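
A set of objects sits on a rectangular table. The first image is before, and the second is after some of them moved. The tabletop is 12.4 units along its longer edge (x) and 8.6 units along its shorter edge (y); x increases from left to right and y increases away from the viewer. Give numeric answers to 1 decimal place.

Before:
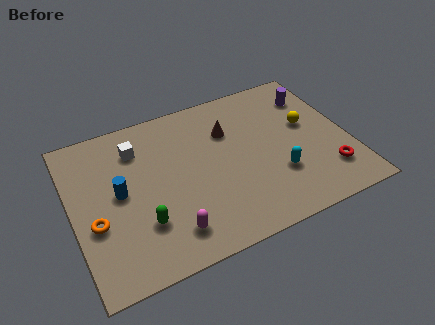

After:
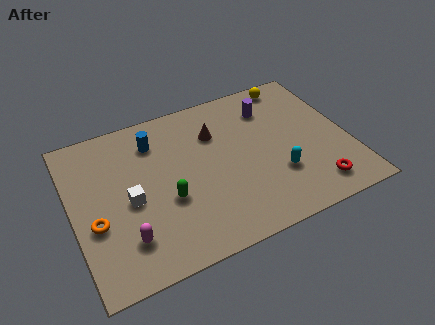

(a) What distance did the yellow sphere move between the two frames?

2.7

The yellow sphere moved from about (10.7, 5.0) to (10.4, 7.7), a distance of √(0.3² + 2.7²) ≈ 2.7.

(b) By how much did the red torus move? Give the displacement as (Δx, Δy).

(-0.7, -0.6)

The red torus started near (11.2, 2.0) and ended near (10.5, 1.4).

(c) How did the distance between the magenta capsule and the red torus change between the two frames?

+1.2

The distance was about 7.2 in the first image and 8.4 in the second, so they moved 1.2 units further apart.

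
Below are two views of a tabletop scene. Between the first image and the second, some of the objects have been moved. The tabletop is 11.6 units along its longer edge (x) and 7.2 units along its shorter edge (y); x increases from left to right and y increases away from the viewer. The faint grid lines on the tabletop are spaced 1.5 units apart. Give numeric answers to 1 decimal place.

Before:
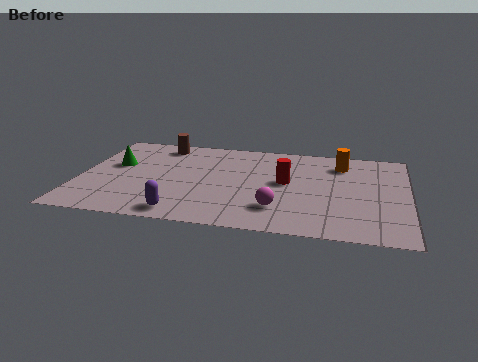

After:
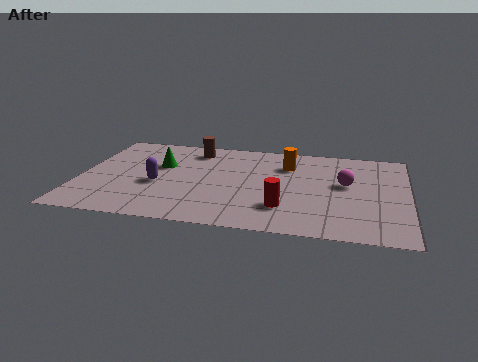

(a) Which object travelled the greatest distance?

the magenta sphere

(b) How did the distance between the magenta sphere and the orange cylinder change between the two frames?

-2.0

They were about 4.4 units apart before and 2.4 after — 2.0 units closer together.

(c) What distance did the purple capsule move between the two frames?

2.3

From (3.8, 0.9) to (2.8, 3.0), the purple capsule covered √(1.0² + 2.1²) ≈ 2.3 units.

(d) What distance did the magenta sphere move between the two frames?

3.3

From (7.1, 1.8) to (9.4, 4.1), the magenta sphere covered √(2.3² + 2.3²) ≈ 3.3 units.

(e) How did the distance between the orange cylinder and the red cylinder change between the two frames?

+0.8

They were about 2.6 units apart before and 3.4 after — 0.8 units further apart.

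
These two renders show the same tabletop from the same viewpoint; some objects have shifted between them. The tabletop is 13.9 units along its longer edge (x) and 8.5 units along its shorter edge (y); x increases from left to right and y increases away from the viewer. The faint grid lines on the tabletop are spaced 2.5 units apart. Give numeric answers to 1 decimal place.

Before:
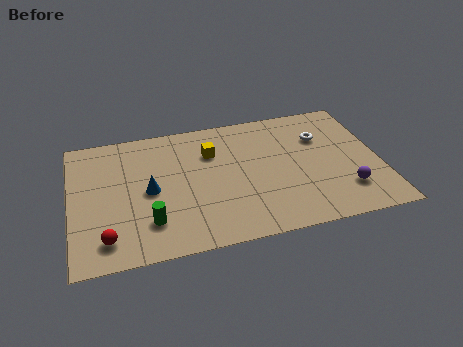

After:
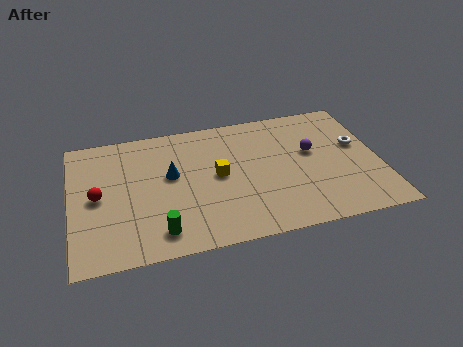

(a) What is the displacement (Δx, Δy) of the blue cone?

(1.0, 0.8)

From the two frames, the blue cone sits at roughly (3.5, 4.1) before and (4.5, 4.9) after.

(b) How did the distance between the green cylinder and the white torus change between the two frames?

+1.0

The distance was about 8.9 in the first image and 9.9 in the second, so they moved 1.0 units further apart.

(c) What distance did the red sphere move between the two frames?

2.7

From (1.5, 1.5) to (1.2, 4.2), the red sphere covered √(0.3² + 2.7²) ≈ 2.7 units.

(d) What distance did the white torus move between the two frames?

1.8

The white torus was near (11.4, 5.9) before and (13.0, 5.0) after, so it travelled √(1.6² + 0.9²) ≈ 1.8 units.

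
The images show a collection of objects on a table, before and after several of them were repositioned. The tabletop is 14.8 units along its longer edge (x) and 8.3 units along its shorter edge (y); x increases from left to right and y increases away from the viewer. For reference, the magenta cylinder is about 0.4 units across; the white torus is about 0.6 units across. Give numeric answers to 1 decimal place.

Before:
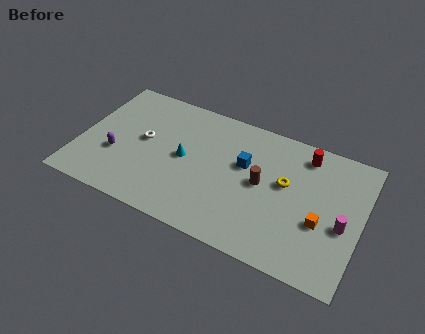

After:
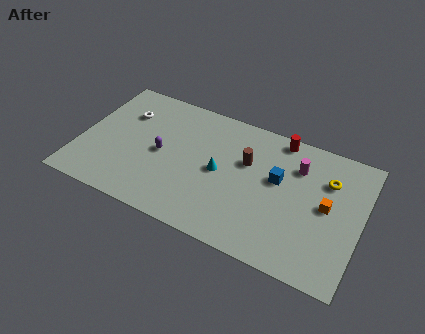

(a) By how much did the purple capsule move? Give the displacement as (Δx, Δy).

(2.3, 1.0)

The purple capsule started near (2.0, 3.0) and ended near (4.3, 4.0).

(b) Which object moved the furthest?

the magenta cylinder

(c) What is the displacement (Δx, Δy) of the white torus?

(-1.2, 1.4)

From the two frames, the white torus sits at roughly (3.3, 4.5) before and (2.1, 5.9) after.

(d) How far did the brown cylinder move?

1.3

The brown cylinder moved from about (9.6, 4.3) to (8.7, 5.3), a distance of √(0.9² + 1.0²) ≈ 1.3.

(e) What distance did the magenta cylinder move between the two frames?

3.7

The magenta cylinder moved from about (13.9, 3.5) to (11.3, 6.1), a distance of √(2.6² + 2.6²) ≈ 3.7.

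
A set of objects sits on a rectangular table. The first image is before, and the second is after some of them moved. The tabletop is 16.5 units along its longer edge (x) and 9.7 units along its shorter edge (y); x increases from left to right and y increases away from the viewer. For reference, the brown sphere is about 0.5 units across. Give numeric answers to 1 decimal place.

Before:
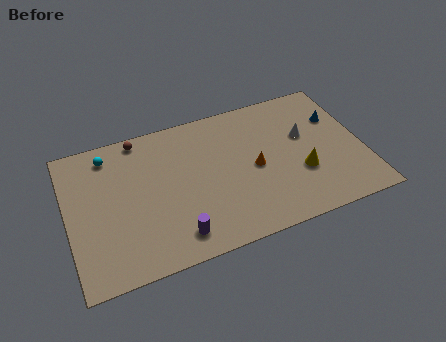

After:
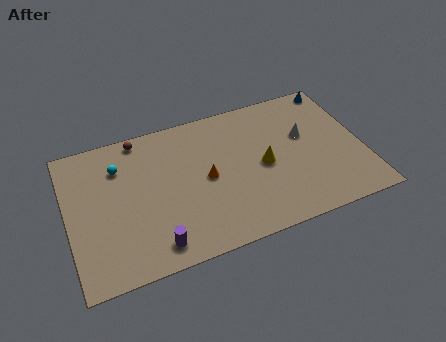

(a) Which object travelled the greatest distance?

the orange cone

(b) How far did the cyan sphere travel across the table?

1.1

The cyan sphere moved from about (2.5, 8.2) to (3.0, 7.2), a distance of √(0.5² + 1.0²) ≈ 1.1.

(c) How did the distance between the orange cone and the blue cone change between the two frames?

+3.6

They were about 5.3 units apart before and 8.9 after — 3.6 units further apart.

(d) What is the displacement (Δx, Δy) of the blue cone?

(0.3, 2.2)

From the two frames, the blue cone sits at roughly (15.3, 6.6) before and (15.6, 8.8) after.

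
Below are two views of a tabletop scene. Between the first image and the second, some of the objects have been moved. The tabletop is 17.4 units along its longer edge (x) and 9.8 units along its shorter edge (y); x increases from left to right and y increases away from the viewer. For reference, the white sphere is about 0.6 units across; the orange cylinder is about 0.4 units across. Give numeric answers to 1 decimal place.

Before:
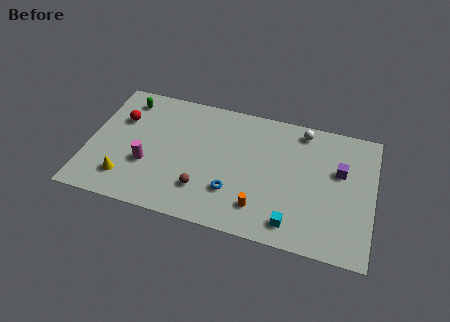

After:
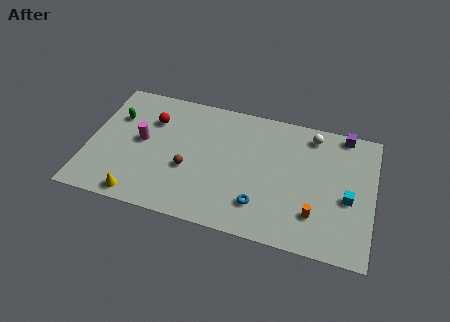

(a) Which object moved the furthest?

the cyan cube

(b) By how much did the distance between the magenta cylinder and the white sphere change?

+0.3

The distance was about 10.5 in the first image and 10.8 in the second, so they moved 0.3 units further apart.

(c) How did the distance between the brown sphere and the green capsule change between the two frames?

-2.2

They were about 7.7 units apart before and 5.5 after — 2.2 units closer together.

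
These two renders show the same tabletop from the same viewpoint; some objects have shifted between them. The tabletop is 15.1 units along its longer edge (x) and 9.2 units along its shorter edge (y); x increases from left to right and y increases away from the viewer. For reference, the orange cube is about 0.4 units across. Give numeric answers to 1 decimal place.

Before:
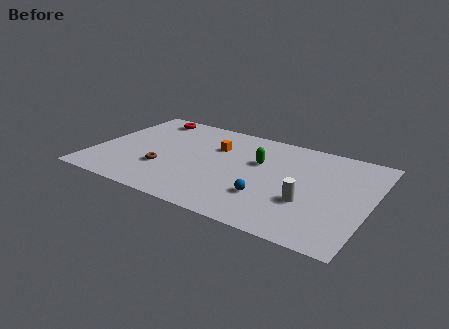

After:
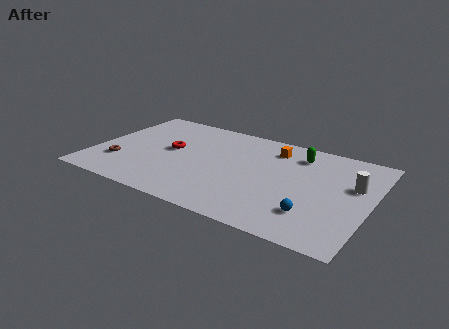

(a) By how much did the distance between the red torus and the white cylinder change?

-0.7

The distance was about 10.7 in the first image and 10.0 in the second, so they moved 0.7 units closer together.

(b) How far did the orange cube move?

3.3

From (6.4, 6.3) to (9.5, 7.4), the orange cube covered √(3.1² + 1.1²) ≈ 3.3 units.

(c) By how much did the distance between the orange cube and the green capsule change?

-1.1

Before: roughly 2.5 units apart; after: 1.4. That's 1.1 units closer together.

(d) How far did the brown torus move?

2.4

The brown torus was near (4.0, 3.0) before and (1.6, 2.6) after, so it travelled √(2.4² + 0.4²) ≈ 2.4 units.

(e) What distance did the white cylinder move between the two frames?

3.3

From (11.9, 3.2) to (14.1, 5.7), the white cylinder covered √(2.2² + 2.5²) ≈ 3.3 units.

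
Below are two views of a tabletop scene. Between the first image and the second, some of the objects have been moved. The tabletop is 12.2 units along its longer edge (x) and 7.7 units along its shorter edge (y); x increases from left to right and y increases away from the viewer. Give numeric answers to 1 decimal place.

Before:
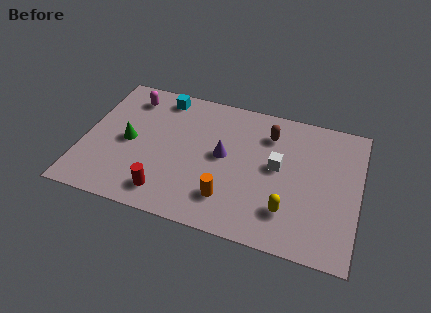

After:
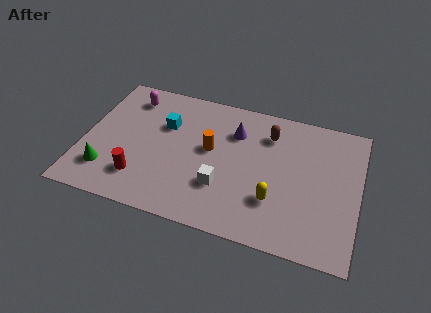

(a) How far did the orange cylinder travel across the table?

2.7

The orange cylinder moved from about (6.6, 1.8) to (5.6, 4.3), a distance of √(1.0² + 2.5²) ≈ 2.7.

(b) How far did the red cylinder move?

1.3

From (3.9, 1.3) to (2.7, 1.8), the red cylinder covered √(1.2² + 0.5²) ≈ 1.3 units.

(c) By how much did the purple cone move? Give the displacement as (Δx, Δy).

(0.4, 1.5)

From the two frames, the purple cone sits at roughly (6.2, 4.1) before and (6.6, 5.6) after.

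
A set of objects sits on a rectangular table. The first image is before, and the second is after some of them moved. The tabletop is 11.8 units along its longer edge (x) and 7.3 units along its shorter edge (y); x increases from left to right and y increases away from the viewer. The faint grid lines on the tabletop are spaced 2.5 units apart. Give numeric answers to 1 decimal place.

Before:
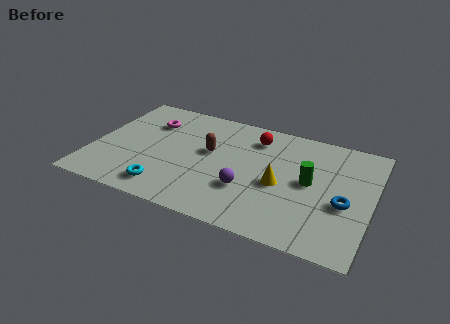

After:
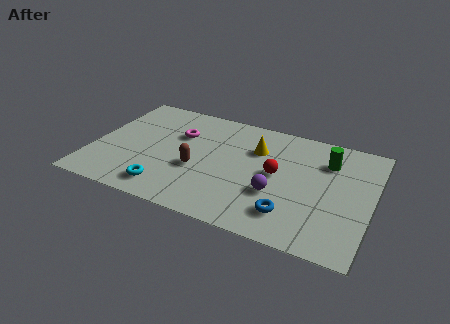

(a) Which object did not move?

the cyan torus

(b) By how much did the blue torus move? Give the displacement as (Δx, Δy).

(-2.1, -1.4)

The blue torus was at about (10.7, 3.0) and moved to about (8.6, 1.6).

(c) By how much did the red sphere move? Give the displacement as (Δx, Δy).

(1.1, -2.0)

The red sphere started near (6.7, 5.8) and ended near (7.8, 3.8).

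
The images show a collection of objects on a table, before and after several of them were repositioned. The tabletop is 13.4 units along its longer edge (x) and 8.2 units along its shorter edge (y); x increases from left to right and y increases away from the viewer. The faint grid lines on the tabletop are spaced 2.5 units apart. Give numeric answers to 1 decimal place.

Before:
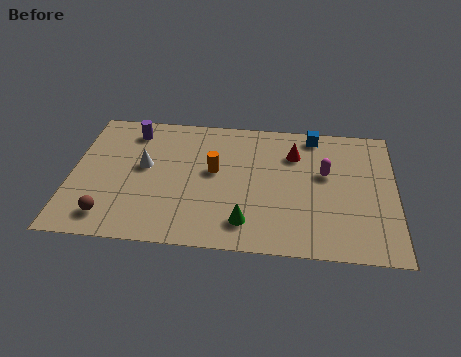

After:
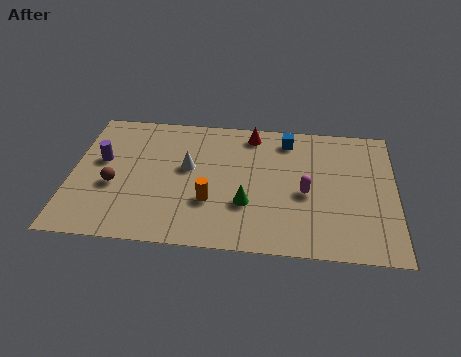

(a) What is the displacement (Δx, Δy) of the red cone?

(-1.8, 1.1)

From the two frames, the red cone sits at roughly (9.2, 6.0) before and (7.4, 7.1) after.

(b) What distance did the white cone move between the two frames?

1.8

The white cone moved from about (3.0, 4.6) to (4.8, 4.7), a distance of √(1.8² + 0.1²) ≈ 1.8.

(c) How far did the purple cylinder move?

2.3

The purple cylinder was near (2.4, 6.8) before and (1.2, 4.8) after, so it travelled √(1.2² + 2.0²) ≈ 2.3 units.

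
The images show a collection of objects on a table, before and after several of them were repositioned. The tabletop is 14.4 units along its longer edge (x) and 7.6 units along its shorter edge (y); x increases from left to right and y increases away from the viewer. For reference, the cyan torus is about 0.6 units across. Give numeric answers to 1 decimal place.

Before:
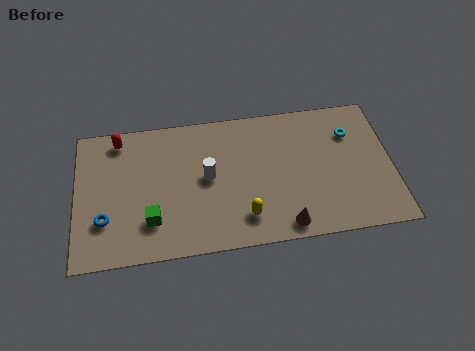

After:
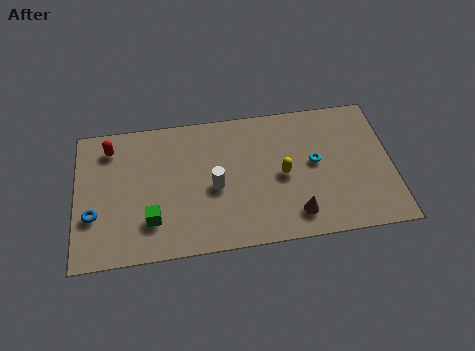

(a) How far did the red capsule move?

0.6

From (2.0, 6.6) to (1.6, 6.2), the red capsule covered √(0.4² + 0.4²) ≈ 0.6 units.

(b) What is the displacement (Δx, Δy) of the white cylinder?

(0.3, -0.6)

The white cylinder was at about (6.0, 4.0) and moved to about (6.3, 3.4).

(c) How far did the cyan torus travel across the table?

2.2

From (12.6, 5.5) to (10.9, 4.1), the cyan torus covered √(1.7² + 1.4²) ≈ 2.2 units.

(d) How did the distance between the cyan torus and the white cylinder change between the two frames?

-2.1

The distance was about 6.8 in the first image and 4.7 in the second, so they moved 2.1 units closer together.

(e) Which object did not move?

the green cube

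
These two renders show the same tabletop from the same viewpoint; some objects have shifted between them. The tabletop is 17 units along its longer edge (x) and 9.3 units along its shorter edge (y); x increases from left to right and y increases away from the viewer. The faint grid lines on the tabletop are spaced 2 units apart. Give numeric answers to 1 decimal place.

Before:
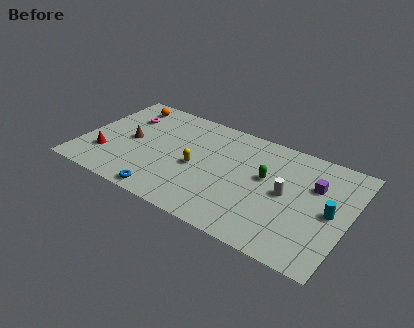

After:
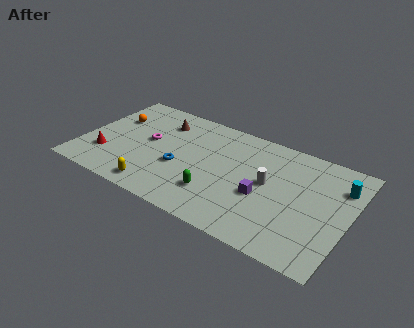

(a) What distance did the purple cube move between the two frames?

3.8

The purple cube was near (14.7, 6.2) before and (11.7, 3.8) after, so it travelled √(3.0² + 2.4²) ≈ 3.8 units.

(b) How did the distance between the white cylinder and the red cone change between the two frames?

-1.1

They were about 11.6 units apart before and 10.5 after — 1.1 units closer together.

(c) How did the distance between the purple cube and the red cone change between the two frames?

-3.4

They were about 13.5 units apart before and 10.1 after — 3.4 units closer together.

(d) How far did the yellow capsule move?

3.7

The yellow capsule moved from about (7.4, 4.2) to (5.3, 1.2), a distance of √(2.1² + 3.0²) ≈ 3.7.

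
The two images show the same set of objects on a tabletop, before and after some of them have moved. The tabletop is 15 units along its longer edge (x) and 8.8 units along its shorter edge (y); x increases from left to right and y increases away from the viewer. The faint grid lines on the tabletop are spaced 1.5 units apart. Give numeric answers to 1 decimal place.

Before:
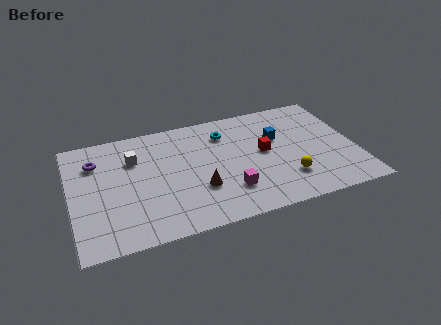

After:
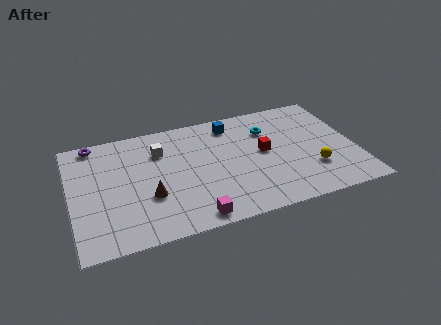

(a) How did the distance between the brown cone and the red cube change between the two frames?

+2.4

Before: roughly 4.0 units apart; after: 6.4. That's 2.4 units further apart.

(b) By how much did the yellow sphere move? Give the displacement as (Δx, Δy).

(1.4, 0.3)

The yellow sphere was at about (11.2, 2.3) and moved to about (12.6, 2.6).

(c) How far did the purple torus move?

1.5

The purple torus moved from about (1.4, 6.5) to (1.4, 8.0), a distance of √(0.0² + 1.5²) ≈ 1.5.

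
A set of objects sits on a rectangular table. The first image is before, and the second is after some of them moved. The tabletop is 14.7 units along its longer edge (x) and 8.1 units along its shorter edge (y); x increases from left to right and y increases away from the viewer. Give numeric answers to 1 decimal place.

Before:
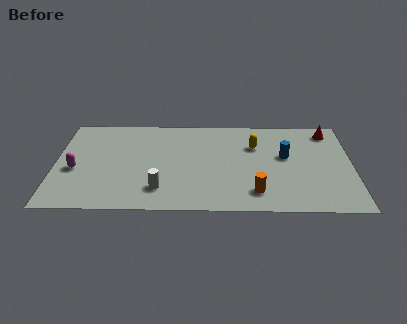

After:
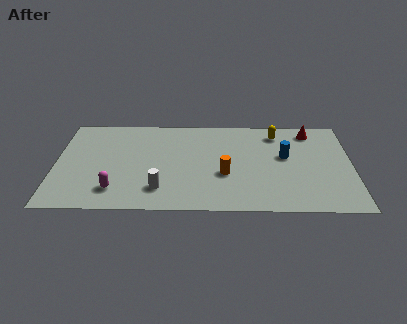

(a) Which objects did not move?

the blue cylinder and the white cylinder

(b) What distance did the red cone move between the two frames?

0.9

From (13.6, 6.9) to (12.7, 6.9), the red cone covered √(0.9² + 0.0²) ≈ 0.9 units.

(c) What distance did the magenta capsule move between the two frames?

2.6

The magenta capsule was near (1.0, 3.4) before and (3.0, 1.7) after, so it travelled √(2.0² + 1.7²) ≈ 2.6 units.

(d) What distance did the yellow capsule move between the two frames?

1.6

The yellow capsule moved from about (9.9, 5.6) to (11.0, 6.7), a distance of √(1.1² + 1.1²) ≈ 1.6.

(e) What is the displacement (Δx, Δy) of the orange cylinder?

(-1.5, 1.5)

The orange cylinder started near (9.9, 1.6) and ended near (8.4, 3.1).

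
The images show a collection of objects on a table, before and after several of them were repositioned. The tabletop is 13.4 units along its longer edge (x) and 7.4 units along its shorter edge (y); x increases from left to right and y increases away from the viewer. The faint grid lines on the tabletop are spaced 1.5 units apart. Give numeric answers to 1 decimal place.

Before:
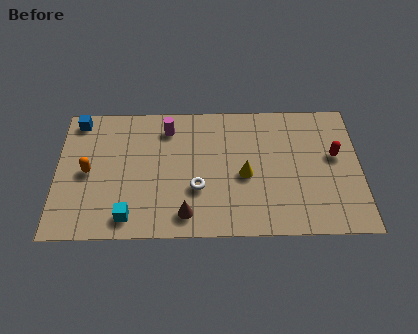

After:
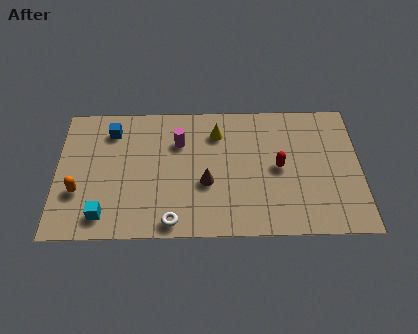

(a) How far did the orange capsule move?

1.2

From (1.4, 3.6) to (1.0, 2.5), the orange capsule covered √(0.4² + 1.1²) ≈ 1.2 units.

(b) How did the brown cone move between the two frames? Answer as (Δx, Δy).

(0.9, 1.7)

From the two frames, the brown cone sits at roughly (5.7, 1.2) before and (6.6, 2.9) after.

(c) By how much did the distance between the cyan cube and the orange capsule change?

-1.4

They were about 3.1 units apart before and 1.7 after — 1.4 units closer together.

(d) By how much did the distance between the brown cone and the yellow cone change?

-0.5

They were about 3.3 units apart before and 2.8 after — 0.5 units closer together.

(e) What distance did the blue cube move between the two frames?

1.6

From (0.9, 6.5) to (2.4, 5.9), the blue cube covered √(1.5² + 0.6²) ≈ 1.6 units.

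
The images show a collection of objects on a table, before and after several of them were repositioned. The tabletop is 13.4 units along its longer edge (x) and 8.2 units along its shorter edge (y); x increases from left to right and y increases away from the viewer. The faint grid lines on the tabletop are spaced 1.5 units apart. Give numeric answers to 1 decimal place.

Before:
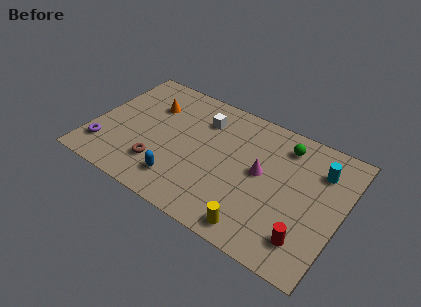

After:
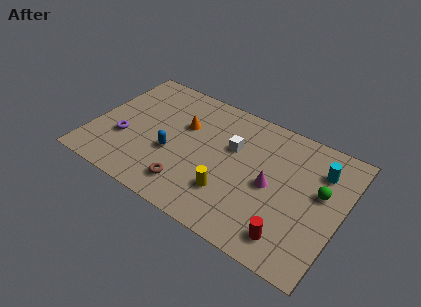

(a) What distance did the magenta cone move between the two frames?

0.8

From (9.1, 4.4) to (9.7, 3.9), the magenta cone covered √(0.6² + 0.5²) ≈ 0.8 units.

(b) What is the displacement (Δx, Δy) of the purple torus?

(0.9, 1.1)

The purple torus was at about (0.9, 1.8) and moved to about (1.8, 2.9).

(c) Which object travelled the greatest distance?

the green sphere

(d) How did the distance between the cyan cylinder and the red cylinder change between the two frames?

+0.4

Before: roughly 4.4 units apart; after: 4.8. That's 0.4 units further apart.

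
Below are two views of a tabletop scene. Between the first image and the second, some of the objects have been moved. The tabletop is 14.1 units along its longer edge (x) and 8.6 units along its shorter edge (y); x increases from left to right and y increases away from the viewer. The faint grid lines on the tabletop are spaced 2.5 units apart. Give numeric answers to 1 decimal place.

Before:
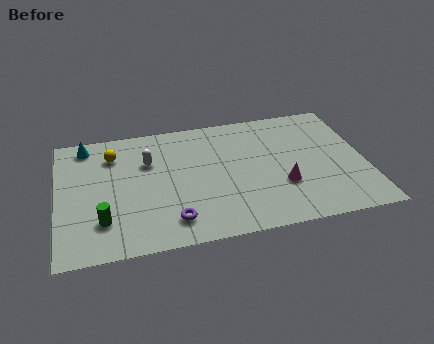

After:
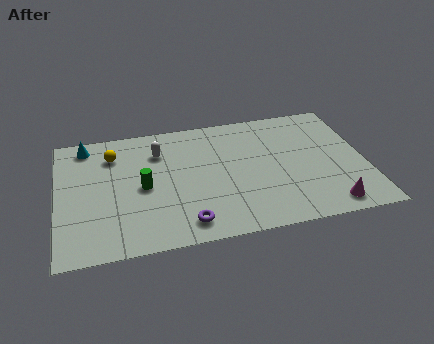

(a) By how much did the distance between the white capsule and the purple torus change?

+0.9

Before: roughly 4.3 units apart; after: 5.2. That's 0.9 units further apart.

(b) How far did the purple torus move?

0.7

The purple torus moved from about (5.1, 1.6) to (5.7, 1.3), a distance of √(0.6² + 0.3²) ≈ 0.7.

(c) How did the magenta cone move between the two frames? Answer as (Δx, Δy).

(2.0, -1.8)

From the two frames, the magenta cone sits at roughly (10.2, 2.9) before and (12.2, 1.1) after.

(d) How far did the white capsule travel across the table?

0.8

The white capsule was near (4.2, 5.8) before and (4.7, 6.4) after, so it travelled √(0.5² + 0.6²) ≈ 0.8 units.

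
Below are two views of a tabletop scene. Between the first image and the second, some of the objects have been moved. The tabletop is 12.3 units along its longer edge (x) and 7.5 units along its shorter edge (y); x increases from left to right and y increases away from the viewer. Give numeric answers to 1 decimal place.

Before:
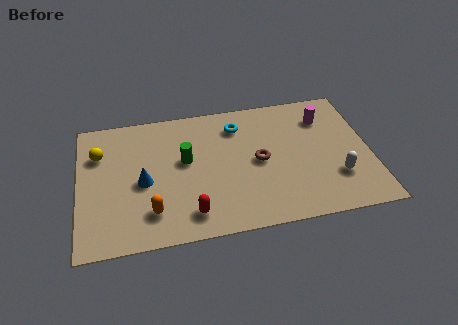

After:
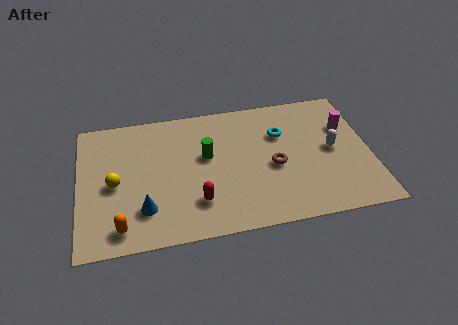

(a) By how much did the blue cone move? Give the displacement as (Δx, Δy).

(0.0, -1.5)

From the two frames, the blue cone sits at roughly (2.7, 3.4) before and (2.7, 1.9) after.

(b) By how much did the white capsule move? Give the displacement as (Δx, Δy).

(-0.1, 1.6)

The white capsule started near (10.8, 2.2) and ended near (10.7, 3.8).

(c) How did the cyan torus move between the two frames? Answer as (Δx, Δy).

(1.8, -0.8)

The cyan torus was at about (6.8, 5.9) and moved to about (8.6, 5.1).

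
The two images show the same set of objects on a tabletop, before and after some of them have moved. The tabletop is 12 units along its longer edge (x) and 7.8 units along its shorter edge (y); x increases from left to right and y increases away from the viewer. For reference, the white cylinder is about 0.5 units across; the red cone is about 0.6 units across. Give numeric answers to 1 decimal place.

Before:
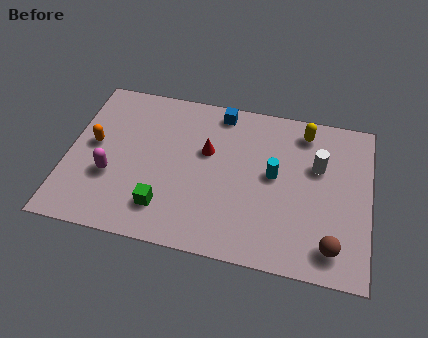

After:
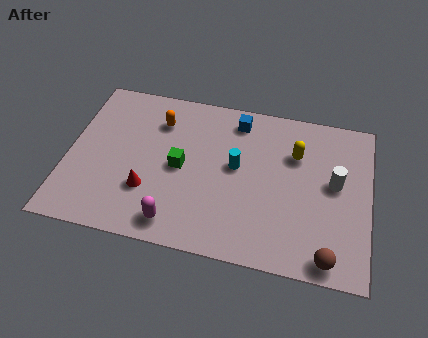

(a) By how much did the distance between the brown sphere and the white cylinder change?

-0.3

Before: roughly 3.8 units apart; after: 3.5. That's 0.3 units closer together.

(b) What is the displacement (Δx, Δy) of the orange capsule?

(2.5, 1.7)

The orange capsule was at about (1.0, 4.2) and moved to about (3.5, 5.9).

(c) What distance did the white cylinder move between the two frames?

1.0

From (9.9, 5.0) to (10.6, 4.3), the white cylinder covered √(0.7² + 0.7²) ≈ 1.0 units.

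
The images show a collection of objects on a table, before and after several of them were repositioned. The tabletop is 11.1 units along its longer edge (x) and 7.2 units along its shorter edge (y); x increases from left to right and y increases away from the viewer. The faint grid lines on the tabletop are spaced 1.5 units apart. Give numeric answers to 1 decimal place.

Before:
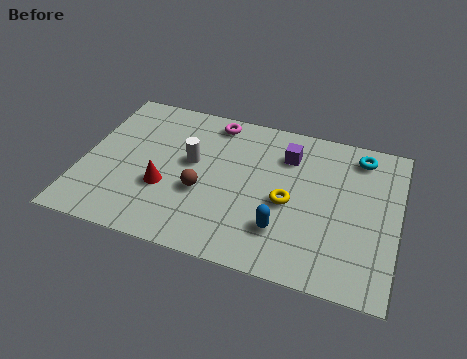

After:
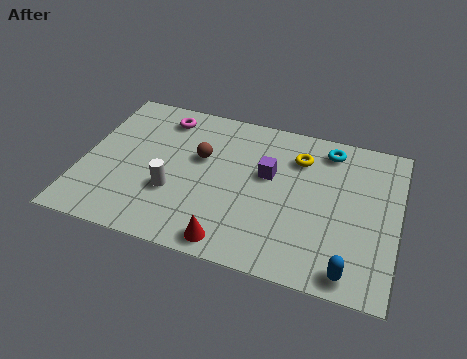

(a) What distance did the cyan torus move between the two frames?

1.1

From (9.6, 6.1) to (8.5, 6.1), the cyan torus covered √(1.1² + 0.0²) ≈ 1.1 units.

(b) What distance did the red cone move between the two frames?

3.1

The red cone moved from about (3.0, 2.6) to (5.5, 0.8), a distance of √(2.5² + 1.8²) ≈ 3.1.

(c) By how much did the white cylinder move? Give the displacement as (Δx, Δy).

(-0.5, -1.6)

The white cylinder started near (3.8, 4.1) and ended near (3.3, 2.5).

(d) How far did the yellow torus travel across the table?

2.2

From (7.3, 3.2) to (7.5, 5.4), the yellow torus covered √(0.2² + 2.2²) ≈ 2.2 units.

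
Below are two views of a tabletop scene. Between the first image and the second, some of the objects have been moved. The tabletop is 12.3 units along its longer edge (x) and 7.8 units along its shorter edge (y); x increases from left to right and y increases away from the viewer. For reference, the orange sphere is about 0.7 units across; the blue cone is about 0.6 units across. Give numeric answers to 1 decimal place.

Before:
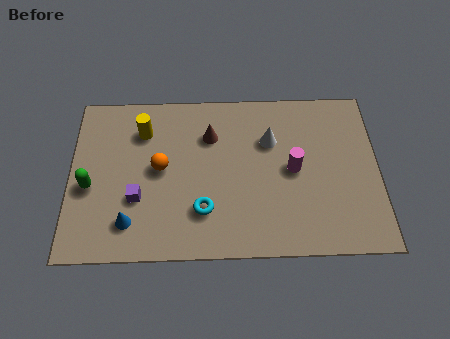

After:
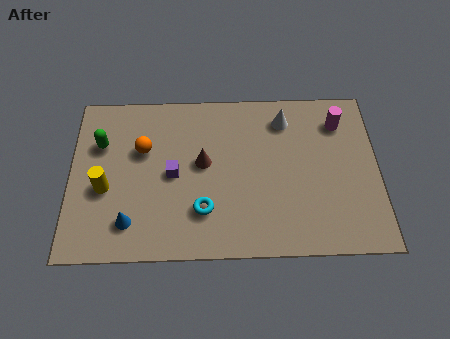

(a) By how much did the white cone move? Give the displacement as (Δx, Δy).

(0.6, 1.0)

The white cone started near (8.0, 5.3) and ended near (8.6, 6.3).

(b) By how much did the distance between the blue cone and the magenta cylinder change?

+2.6

Before: roughly 6.9 units apart; after: 9.5. That's 2.6 units further apart.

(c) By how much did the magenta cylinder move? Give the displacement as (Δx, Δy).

(1.9, 2.2)

From the two frames, the magenta cylinder sits at roughly (8.9, 3.9) before and (10.8, 6.1) after.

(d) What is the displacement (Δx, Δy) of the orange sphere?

(-0.7, 0.9)

The orange sphere was at about (3.6, 4.1) and moved to about (2.9, 5.0).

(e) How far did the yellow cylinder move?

3.1

The yellow cylinder was near (2.9, 5.9) before and (1.4, 3.2) after, so it travelled √(1.5² + 2.7²) ≈ 3.1 units.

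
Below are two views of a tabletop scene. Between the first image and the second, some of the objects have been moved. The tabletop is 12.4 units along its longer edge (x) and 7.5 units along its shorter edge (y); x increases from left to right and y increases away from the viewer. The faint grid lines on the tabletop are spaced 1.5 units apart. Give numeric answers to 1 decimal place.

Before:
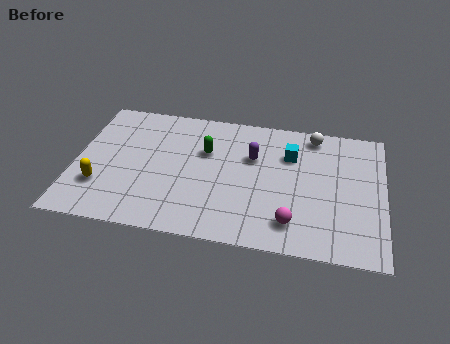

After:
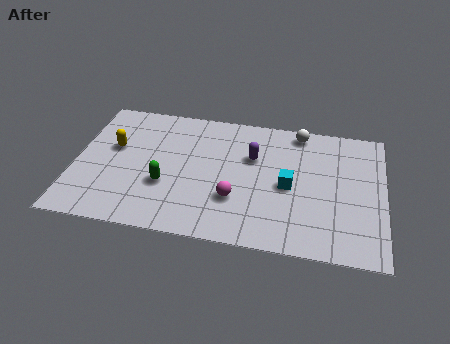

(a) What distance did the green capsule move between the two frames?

2.7

The green capsule was near (5.2, 4.9) before and (3.7, 2.7) after, so it travelled √(1.5² + 2.2²) ≈ 2.7 units.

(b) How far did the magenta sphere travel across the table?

2.5

The magenta sphere was near (8.8, 1.5) before and (6.5, 2.4) after, so it travelled √(2.3² + 0.9²) ≈ 2.5 units.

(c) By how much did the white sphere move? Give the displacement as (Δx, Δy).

(-0.6, 0.1)

The white sphere started near (9.5, 6.6) and ended near (8.9, 6.7).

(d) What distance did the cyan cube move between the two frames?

1.8

The cyan cube was near (8.6, 5.3) before and (8.6, 3.5) after, so it travelled √(0.0² + 1.8²) ≈ 1.8 units.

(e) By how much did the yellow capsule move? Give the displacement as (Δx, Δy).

(0.4, 2.3)

The yellow capsule started near (1.1, 2.2) and ended near (1.5, 4.5).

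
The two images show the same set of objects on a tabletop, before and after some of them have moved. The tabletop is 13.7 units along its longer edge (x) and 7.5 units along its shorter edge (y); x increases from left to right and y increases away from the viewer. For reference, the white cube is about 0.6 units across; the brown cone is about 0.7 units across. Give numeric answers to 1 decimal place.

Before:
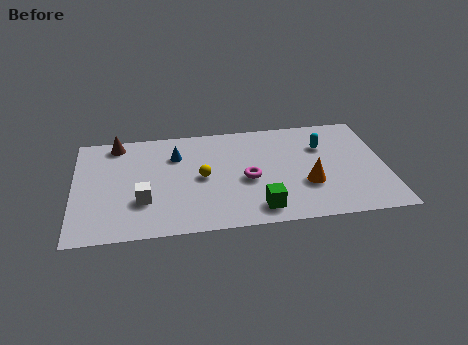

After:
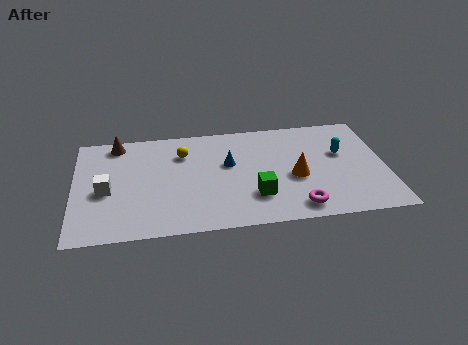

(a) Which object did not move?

the brown cone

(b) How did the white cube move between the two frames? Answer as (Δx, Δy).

(-1.6, 0.9)

The white cube started near (3.0, 2.4) and ended near (1.4, 3.3).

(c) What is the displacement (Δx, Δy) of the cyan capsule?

(0.8, -0.6)

From the two frames, the cyan capsule sits at roughly (11.0, 5.2) before and (11.8, 4.6) after.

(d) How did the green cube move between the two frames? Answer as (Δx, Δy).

(-0.1, 0.9)

The green cube was at about (8.0, 1.2) and moved to about (7.9, 2.1).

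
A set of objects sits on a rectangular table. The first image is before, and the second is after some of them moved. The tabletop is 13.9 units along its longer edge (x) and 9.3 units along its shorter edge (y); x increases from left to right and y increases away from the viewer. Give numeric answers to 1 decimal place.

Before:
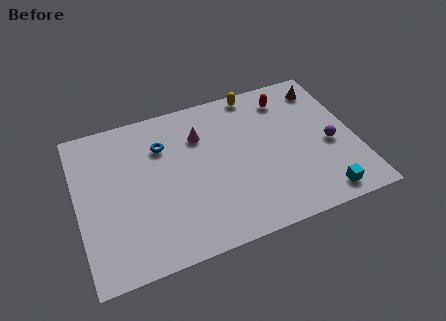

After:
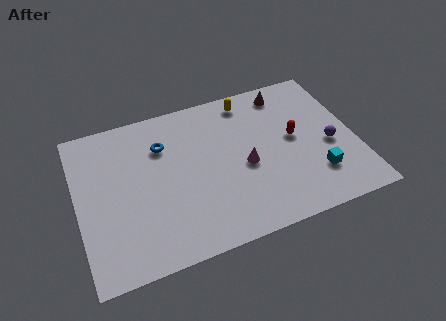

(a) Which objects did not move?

the blue torus and the purple sphere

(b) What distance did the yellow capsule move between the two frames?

0.6

From (9.3, 8.5) to (8.9, 8.1), the yellow capsule covered √(0.4² + 0.4²) ≈ 0.6 units.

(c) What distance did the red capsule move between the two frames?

2.6

The red capsule moved from about (10.8, 7.6) to (10.9, 5.0), a distance of √(0.1² + 2.6²) ≈ 2.6.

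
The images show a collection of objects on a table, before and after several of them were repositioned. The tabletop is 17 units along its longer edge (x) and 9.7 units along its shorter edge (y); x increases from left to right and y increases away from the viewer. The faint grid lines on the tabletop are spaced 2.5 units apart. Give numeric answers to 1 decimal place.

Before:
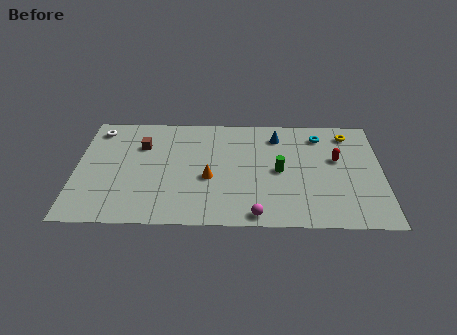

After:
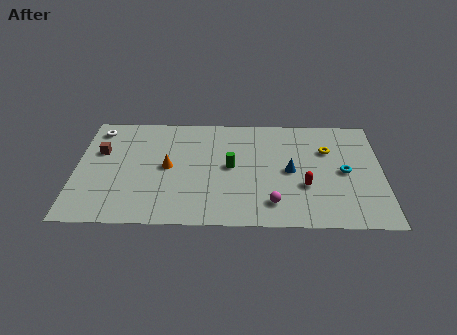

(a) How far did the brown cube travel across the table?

2.4

From (3.6, 6.8) to (1.3, 6.2), the brown cube covered √(2.3² + 0.6²) ≈ 2.4 units.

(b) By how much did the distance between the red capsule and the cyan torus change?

+0.3

The distance was about 2.3 in the first image and 2.6 in the second, so they moved 0.3 units further apart.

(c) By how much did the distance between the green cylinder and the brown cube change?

-0.6

Before: roughly 8.0 units apart; after: 7.4. That's 0.6 units closer together.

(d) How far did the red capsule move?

3.0

The red capsule was near (14.5, 5.8) before and (12.7, 3.4) after, so it travelled √(1.8² + 2.4²) ≈ 3.0 units.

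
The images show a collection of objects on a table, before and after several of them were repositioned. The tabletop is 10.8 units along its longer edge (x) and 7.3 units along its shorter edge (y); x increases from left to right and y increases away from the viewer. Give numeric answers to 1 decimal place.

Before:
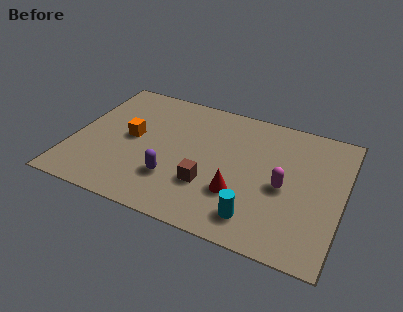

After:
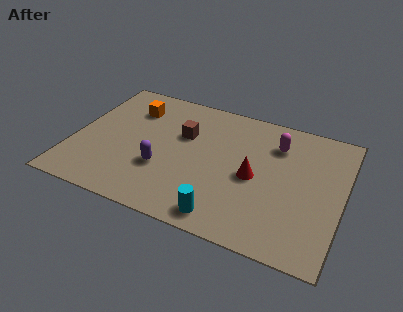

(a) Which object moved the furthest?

the brown cube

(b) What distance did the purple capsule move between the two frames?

0.6

From (4.2, 2.1) to (3.7, 2.5), the purple capsule covered √(0.5² + 0.4²) ≈ 0.6 units.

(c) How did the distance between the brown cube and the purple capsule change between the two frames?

+0.9

The distance was about 1.4 in the first image and 2.3 in the second, so they moved 0.9 units further apart.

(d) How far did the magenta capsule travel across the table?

2.3

The magenta capsule was near (8.5, 3.3) before and (8.0, 5.5) after, so it travelled √(0.5² + 2.2²) ≈ 2.3 units.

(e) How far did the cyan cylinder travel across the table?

1.3

From (7.6, 1.3) to (6.4, 0.9), the cyan cylinder covered √(1.2² + 0.4²) ≈ 1.3 units.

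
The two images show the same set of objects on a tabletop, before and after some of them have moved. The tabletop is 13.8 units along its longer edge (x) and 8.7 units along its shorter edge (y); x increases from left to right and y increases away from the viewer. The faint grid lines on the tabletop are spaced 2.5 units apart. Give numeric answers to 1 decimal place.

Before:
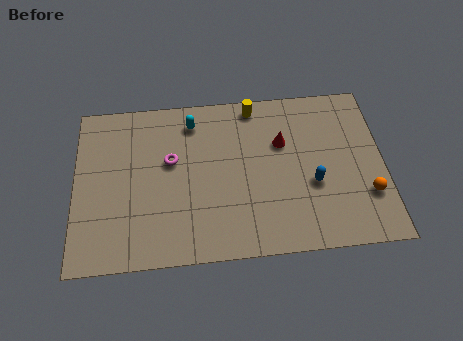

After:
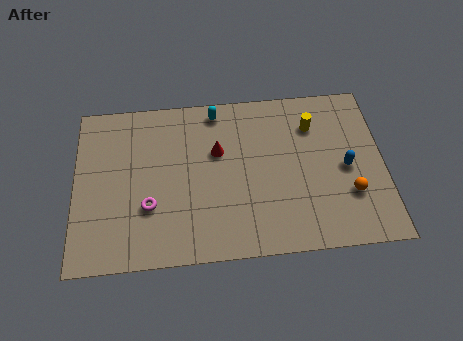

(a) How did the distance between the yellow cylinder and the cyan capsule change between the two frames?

+1.6

Before: roughly 2.9 units apart; after: 4.5. That's 1.6 units further apart.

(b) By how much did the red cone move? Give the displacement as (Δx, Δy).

(-2.9, -0.2)

The red cone started near (9.3, 5.7) and ended near (6.4, 5.5).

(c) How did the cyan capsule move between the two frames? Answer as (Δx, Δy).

(1.1, 0.5)

From the two frames, the cyan capsule sits at roughly (5.3, 7.2) before and (6.4, 7.7) after.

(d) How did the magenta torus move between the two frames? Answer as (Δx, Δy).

(-1.0, -2.3)

From the two frames, the magenta torus sits at roughly (4.3, 5.2) before and (3.3, 2.9) after.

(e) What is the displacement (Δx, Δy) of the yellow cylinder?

(2.6, -1.3)

The yellow cylinder was at about (8.1, 7.8) and moved to about (10.7, 6.5).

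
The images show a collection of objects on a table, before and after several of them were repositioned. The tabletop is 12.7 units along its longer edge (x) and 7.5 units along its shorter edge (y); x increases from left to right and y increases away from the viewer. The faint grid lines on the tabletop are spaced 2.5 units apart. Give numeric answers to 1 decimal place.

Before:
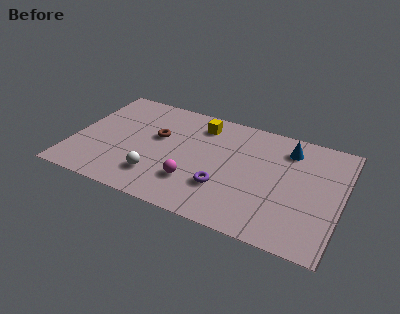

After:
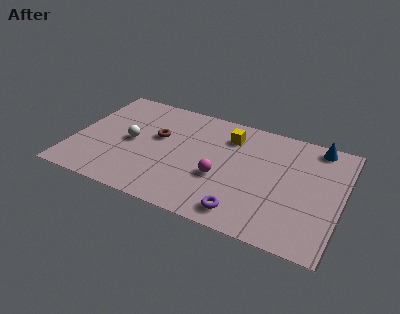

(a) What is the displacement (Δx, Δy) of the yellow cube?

(1.4, -0.3)

From the two frames, the yellow cube sits at roughly (5.8, 6.1) before and (7.2, 5.8) after.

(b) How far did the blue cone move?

1.5

The blue cone moved from about (10.0, 6.0) to (11.3, 6.7), a distance of √(1.3² + 0.7²) ≈ 1.5.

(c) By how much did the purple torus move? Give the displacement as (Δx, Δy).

(1.1, -1.2)

The purple torus started near (7.3, 2.3) and ended near (8.4, 1.1).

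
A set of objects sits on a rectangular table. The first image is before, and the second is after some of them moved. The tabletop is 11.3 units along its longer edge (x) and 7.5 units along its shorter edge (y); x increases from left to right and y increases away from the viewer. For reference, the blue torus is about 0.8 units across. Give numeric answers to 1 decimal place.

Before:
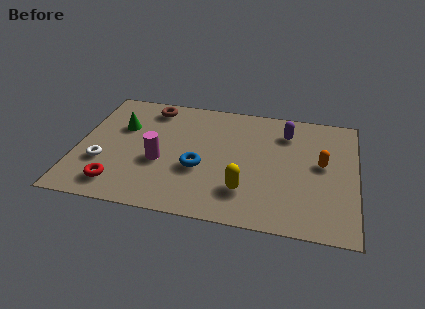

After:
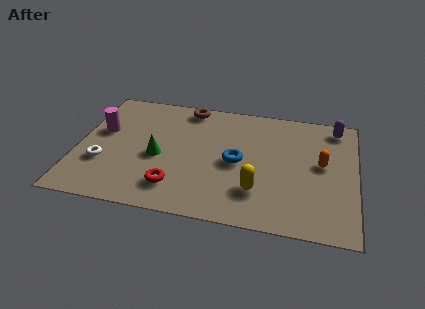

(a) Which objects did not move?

the orange capsule and the white torus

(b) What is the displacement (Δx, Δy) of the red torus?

(2.3, 0.3)

The red torus was at about (1.8, 1.3) and moved to about (4.1, 1.6).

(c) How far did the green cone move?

2.3

From (1.7, 4.9) to (3.3, 3.3), the green cone covered √(1.6² + 1.6²) ≈ 2.3 units.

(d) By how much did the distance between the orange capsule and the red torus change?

-2.3

The distance was about 8.6 in the first image and 6.3 in the second, so they moved 2.3 units closer together.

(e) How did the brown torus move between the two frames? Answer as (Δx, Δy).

(1.5, 0.3)

The brown torus started near (2.8, 6.4) and ended near (4.3, 6.7).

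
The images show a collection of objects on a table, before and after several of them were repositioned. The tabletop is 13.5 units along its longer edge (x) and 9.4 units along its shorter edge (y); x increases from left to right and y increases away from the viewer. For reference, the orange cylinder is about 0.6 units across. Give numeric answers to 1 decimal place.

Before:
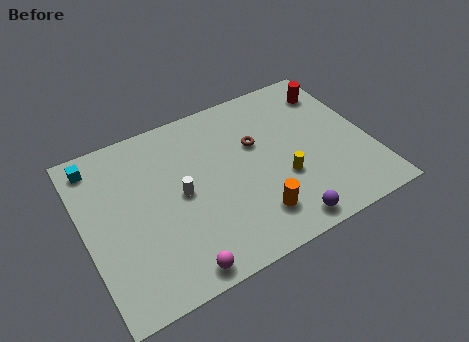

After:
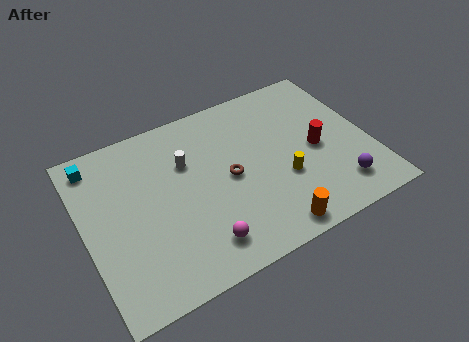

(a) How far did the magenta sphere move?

1.4

The magenta sphere moved from about (3.8, 0.9) to (5.0, 1.7), a distance of √(1.2² + 0.8²) ≈ 1.4.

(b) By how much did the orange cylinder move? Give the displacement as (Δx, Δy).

(0.6, -1.0)

The orange cylinder was at about (7.6, 2.0) and moved to about (8.2, 1.0).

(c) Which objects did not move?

the cyan cube and the yellow cylinder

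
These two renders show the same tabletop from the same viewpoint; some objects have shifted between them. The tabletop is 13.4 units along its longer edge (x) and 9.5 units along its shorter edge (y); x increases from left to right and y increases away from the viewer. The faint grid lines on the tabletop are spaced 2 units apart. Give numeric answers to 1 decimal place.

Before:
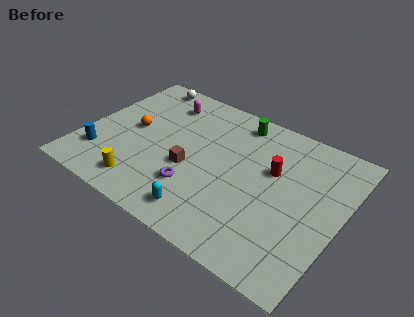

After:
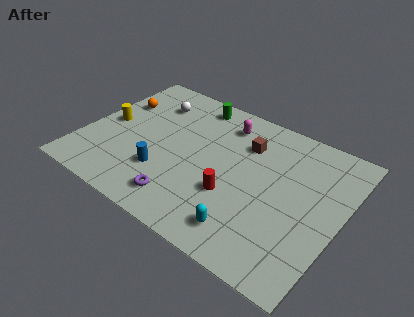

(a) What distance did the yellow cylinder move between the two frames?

4.1

From (3.7, 1.5) to (1.1, 4.7), the yellow cylinder covered √(2.6² + 3.2²) ≈ 4.1 units.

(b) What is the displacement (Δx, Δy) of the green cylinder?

(-2.4, 0.1)

The green cylinder was at about (7.4, 8.2) and moved to about (5.0, 8.3).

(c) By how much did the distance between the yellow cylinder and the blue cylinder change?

+1.3

They were about 2.6 units apart before and 3.9 after — 1.3 units further apart.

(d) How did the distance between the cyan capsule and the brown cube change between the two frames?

+2.7

The distance was about 2.7 in the first image and 5.4 in the second, so they moved 2.7 units further apart.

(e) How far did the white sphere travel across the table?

1.5

From (2.1, 8.6) to (2.9, 7.3), the white sphere covered √(0.8² + 1.3²) ≈ 1.5 units.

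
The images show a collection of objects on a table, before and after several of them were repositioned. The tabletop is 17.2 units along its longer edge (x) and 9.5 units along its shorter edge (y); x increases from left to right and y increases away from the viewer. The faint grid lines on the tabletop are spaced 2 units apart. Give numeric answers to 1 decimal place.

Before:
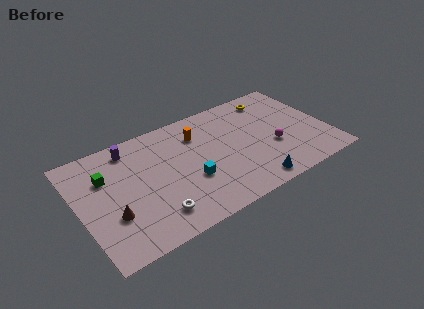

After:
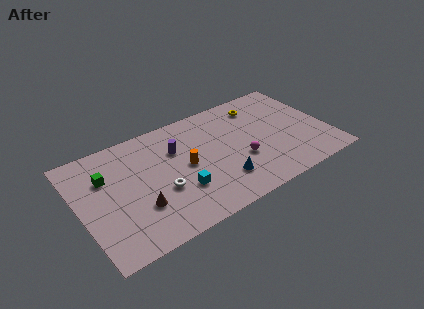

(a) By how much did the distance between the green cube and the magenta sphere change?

-2.2

They were about 11.7 units apart before and 9.5 after — 2.2 units closer together.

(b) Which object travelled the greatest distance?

the purple cylinder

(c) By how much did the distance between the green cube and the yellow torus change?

-1.0

They were about 12.1 units apart before and 11.1 after — 1.0 units closer together.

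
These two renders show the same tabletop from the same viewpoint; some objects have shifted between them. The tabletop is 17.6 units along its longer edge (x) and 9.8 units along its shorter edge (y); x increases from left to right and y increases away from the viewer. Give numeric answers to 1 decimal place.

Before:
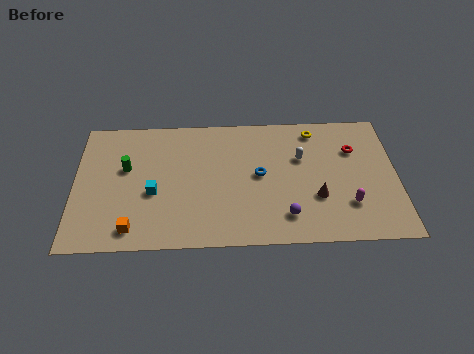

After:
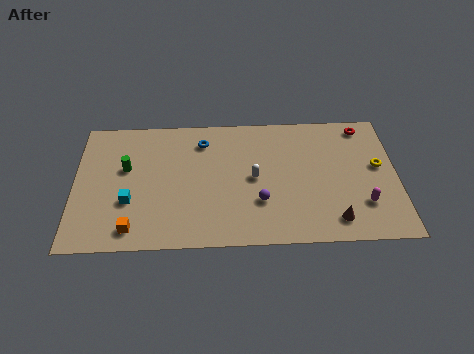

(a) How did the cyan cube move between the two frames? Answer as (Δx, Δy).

(-1.3, -0.6)

The cyan cube was at about (4.3, 4.0) and moved to about (3.0, 3.4).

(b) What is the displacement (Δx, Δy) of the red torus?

(0.6, 1.8)

The red torus was at about (15.3, 6.8) and moved to about (15.9, 8.6).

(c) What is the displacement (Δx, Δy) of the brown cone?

(0.9, -1.7)

The brown cone was at about (13.2, 3.3) and moved to about (14.1, 1.6).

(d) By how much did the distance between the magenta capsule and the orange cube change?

+0.8

Before: roughly 11.8 units apart; after: 12.6. That's 0.8 units further apart.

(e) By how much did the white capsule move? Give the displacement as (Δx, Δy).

(-2.6, -1.4)

From the two frames, the white capsule sits at roughly (12.4, 6.3) before and (9.8, 4.9) after.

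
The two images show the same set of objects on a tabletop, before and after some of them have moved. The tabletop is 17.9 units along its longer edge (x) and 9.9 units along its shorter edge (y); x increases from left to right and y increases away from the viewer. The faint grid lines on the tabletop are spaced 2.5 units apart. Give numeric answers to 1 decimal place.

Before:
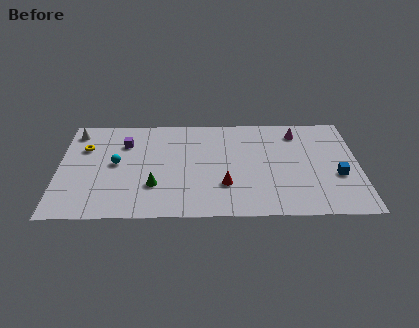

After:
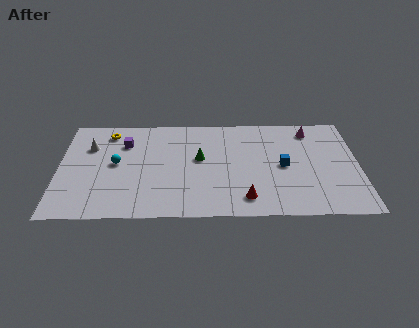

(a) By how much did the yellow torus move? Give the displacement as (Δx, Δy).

(1.4, 1.5)

From the two frames, the yellow torus sits at roughly (1.5, 6.8) before and (2.9, 8.3) after.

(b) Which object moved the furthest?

the green cone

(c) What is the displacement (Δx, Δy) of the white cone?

(0.9, -1.5)

The white cone started near (0.9, 8.4) and ended near (1.8, 6.9).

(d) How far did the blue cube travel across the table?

3.4

The blue cube was near (16.6, 3.8) before and (13.4, 4.8) after, so it travelled √(3.2² + 1.0²) ≈ 3.4 units.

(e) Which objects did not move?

the cyan sphere and the purple cube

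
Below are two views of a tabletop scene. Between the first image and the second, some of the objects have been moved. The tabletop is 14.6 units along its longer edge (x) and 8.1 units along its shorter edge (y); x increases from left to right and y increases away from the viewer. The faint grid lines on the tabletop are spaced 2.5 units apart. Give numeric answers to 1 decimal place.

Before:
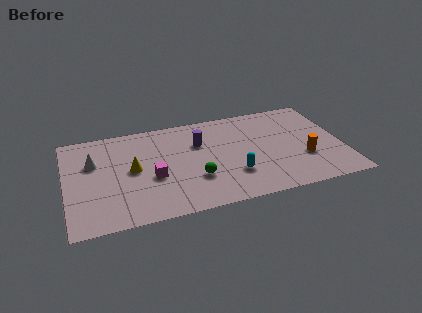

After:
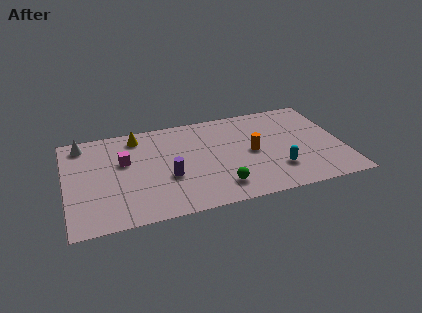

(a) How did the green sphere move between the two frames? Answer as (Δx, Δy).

(1.2, -1.0)

The green sphere started near (6.7, 2.6) and ended near (7.9, 1.6).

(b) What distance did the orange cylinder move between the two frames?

3.0

The orange cylinder was near (12.5, 2.8) before and (9.8, 4.0) after, so it travelled √(2.7² + 1.2²) ≈ 3.0 units.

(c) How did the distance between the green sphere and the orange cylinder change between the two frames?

-2.7

The distance was about 5.8 in the first image and 3.1 in the second, so they moved 2.7 units closer together.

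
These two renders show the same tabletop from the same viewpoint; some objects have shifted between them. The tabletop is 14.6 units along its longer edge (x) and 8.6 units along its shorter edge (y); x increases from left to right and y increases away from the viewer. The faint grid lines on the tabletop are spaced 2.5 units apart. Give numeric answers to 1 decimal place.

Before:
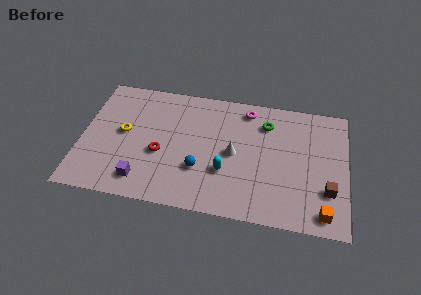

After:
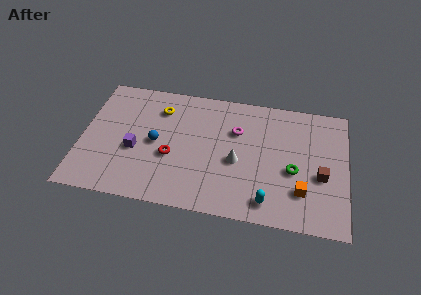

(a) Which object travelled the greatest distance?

the green torus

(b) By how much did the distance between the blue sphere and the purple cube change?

-2.1

The distance was about 3.4 in the first image and 1.3 in the second, so they moved 2.1 units closer together.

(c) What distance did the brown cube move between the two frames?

1.0

The brown cube moved from about (13.6, 2.6) to (13.2, 3.5), a distance of √(0.4² + 0.9²) ≈ 1.0.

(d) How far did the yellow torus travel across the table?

2.8

From (2.3, 4.6) to (4.2, 6.6), the yellow torus covered √(1.9² + 2.0²) ≈ 2.8 units.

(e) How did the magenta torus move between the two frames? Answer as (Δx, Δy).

(-0.5, -1.6)

The magenta torus was at about (9.0, 7.4) and moved to about (8.5, 5.8).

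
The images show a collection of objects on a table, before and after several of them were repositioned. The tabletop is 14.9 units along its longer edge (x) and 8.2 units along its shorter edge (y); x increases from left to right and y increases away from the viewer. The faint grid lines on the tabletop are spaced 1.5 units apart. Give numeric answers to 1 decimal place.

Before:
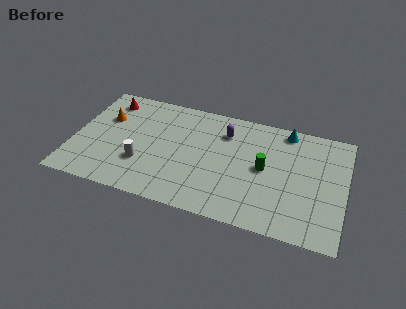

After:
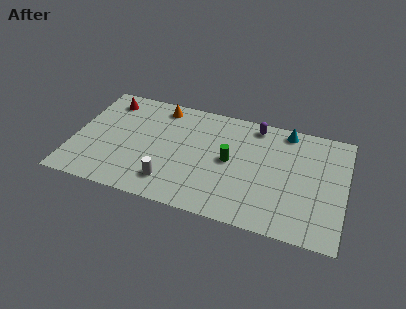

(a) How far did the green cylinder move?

1.9

The green cylinder was near (10.5, 4.2) before and (8.6, 4.2) after, so it travelled √(1.9² + 0.0²) ≈ 1.9 units.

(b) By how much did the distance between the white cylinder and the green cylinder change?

-2.8

They were about 6.8 units apart before and 4.0 after — 2.8 units closer together.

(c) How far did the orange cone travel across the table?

3.4

The orange cone moved from about (1.6, 5.4) to (4.5, 7.1), a distance of √(2.9² + 1.7²) ≈ 3.4.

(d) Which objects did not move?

the red cone and the cyan cone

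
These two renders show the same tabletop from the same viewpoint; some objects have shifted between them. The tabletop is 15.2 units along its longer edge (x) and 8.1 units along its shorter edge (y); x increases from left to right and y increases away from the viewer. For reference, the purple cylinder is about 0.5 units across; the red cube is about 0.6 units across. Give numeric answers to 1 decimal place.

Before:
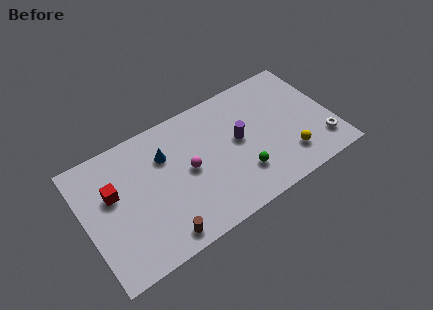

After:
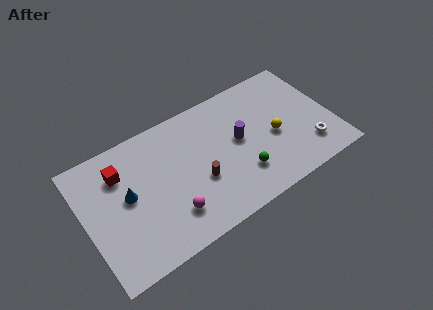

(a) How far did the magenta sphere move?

2.5

The magenta sphere was near (6.3, 4.1) before and (4.9, 2.0) after, so it travelled √(1.4² + 2.1²) ≈ 2.5 units.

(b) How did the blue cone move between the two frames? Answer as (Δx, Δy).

(-2.5, -1.3)

The blue cone started near (5.1, 5.7) and ended near (2.6, 4.4).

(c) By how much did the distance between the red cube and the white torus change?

-1.1

They were about 12.9 units apart before and 11.8 after — 1.1 units closer together.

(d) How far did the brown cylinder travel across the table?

3.4

The brown cylinder was near (4.1, 1.0) before and (6.8, 3.1) after, so it travelled √(2.7² + 2.1²) ≈ 3.4 units.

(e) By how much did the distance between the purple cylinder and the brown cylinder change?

-3.4

Before: roughly 6.4 units apart; after: 3.0. That's 3.4 units closer together.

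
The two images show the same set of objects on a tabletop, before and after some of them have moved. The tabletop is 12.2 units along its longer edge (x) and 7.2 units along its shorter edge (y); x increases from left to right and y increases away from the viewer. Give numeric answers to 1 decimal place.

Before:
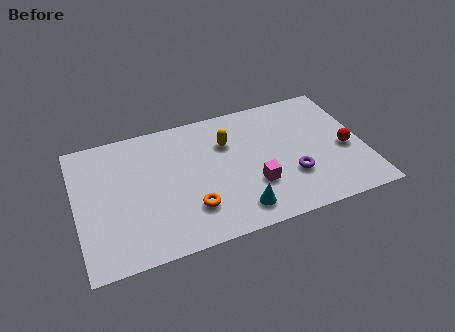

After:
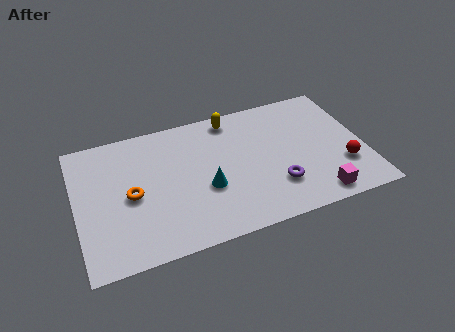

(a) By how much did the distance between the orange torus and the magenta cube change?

+5.3

The distance was about 2.7 in the first image and 8.0 in the second, so they moved 5.3 units further apart.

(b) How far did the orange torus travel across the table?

2.8

The orange torus moved from about (4.7, 1.9) to (2.3, 3.4), a distance of √(2.4² + 1.5²) ≈ 2.8.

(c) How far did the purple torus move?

0.8

The purple torus moved from about (9.0, 2.3) to (8.3, 2.0), a distance of √(0.7² + 0.3²) ≈ 0.8.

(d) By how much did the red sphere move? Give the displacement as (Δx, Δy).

(-0.2, -0.9)

The red sphere started near (11.4, 3.1) and ended near (11.2, 2.2).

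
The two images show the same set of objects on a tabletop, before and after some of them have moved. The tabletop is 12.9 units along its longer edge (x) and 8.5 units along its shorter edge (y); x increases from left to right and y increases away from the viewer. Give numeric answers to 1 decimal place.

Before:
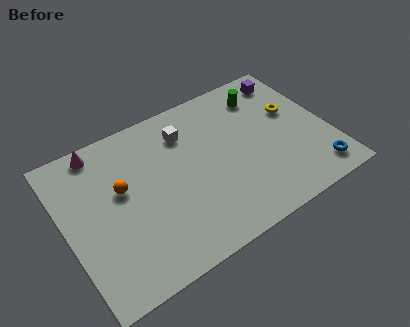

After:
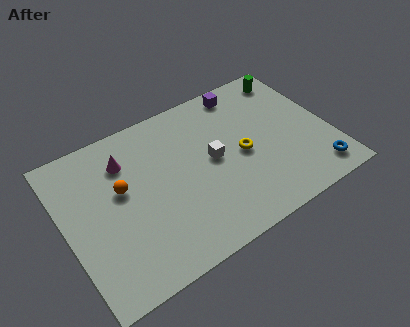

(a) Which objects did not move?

the orange sphere and the blue torus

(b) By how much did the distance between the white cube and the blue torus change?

-2.1

They were about 7.6 units apart before and 5.5 after — 2.1 units closer together.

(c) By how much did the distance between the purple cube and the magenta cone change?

-3.3

Before: roughly 9.5 units apart; after: 6.2. That's 3.3 units closer together.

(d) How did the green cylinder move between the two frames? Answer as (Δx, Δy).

(1.5, 0.5)

From the two frames, the green cylinder sits at roughly (10.2, 6.8) before and (11.7, 7.3) after.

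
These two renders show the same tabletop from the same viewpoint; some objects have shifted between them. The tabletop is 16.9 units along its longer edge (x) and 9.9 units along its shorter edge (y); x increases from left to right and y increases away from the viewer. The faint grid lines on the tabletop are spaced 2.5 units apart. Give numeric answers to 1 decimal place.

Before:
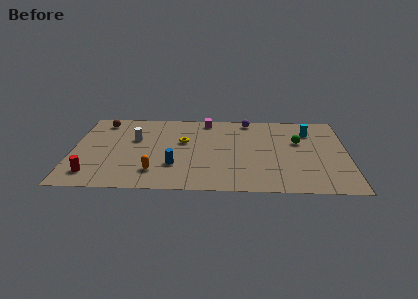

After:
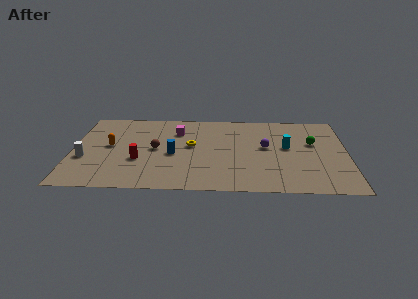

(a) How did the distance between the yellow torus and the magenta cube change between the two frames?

-1.1

The distance was about 3.1 in the first image and 2.0 in the second, so they moved 1.1 units closer together.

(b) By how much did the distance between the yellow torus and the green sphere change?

+0.4

The distance was about 7.1 in the first image and 7.5 in the second, so they moved 0.4 units further apart.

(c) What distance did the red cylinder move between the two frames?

3.3

From (1.3, 1.8) to (4.1, 3.6), the red cylinder covered √(2.8² + 1.8²) ≈ 3.3 units.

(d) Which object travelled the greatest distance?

the brown sphere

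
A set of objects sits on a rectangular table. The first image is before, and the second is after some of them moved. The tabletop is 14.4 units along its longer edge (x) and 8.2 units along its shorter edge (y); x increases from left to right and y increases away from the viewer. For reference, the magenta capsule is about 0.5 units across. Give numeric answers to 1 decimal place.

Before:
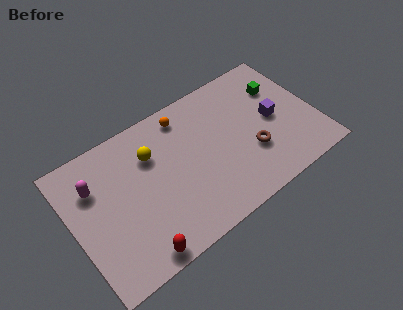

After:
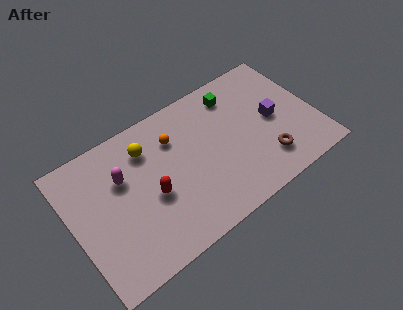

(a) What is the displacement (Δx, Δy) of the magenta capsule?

(1.6, -0.4)

From the two frames, the magenta capsule sits at roughly (1.5, 5.8) before and (3.1, 5.4) after.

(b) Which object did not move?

the purple cube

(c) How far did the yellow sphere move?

0.5

The yellow sphere moved from about (4.9, 5.8) to (4.7, 6.3), a distance of √(0.2² + 0.5²) ≈ 0.5.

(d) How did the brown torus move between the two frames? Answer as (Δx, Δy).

(0.7, -0.9)

The brown torus was at about (10.4, 2.8) and moved to about (11.1, 1.9).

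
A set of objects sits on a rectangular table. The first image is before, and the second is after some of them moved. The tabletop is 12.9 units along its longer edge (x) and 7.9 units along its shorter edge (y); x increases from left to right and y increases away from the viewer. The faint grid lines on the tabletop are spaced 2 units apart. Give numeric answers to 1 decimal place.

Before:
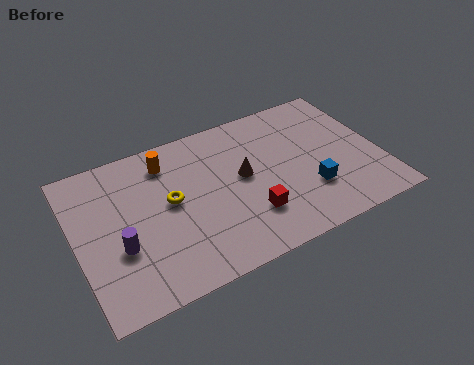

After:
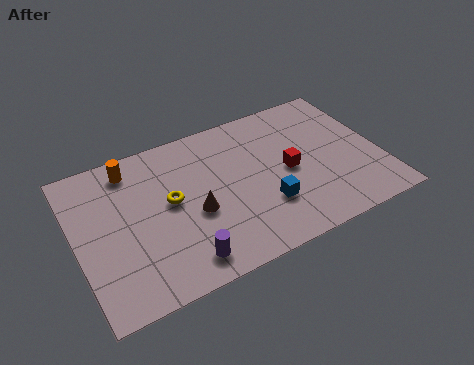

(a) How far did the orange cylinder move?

1.5

From (4.1, 6.4) to (2.6, 6.7), the orange cylinder covered √(1.5² + 0.3²) ≈ 1.5 units.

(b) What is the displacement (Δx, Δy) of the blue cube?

(-1.9, 0.0)

From the two frames, the blue cube sits at roughly (9.7, 2.4) before and (7.8, 2.4) after.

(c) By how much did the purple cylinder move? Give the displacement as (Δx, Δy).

(2.4, -1.7)

The purple cylinder started near (1.7, 2.9) and ended near (4.1, 1.2).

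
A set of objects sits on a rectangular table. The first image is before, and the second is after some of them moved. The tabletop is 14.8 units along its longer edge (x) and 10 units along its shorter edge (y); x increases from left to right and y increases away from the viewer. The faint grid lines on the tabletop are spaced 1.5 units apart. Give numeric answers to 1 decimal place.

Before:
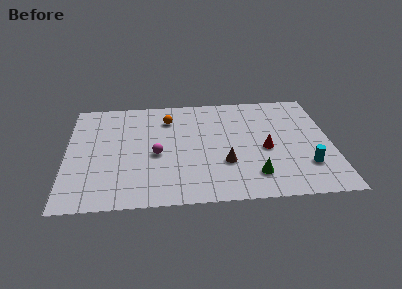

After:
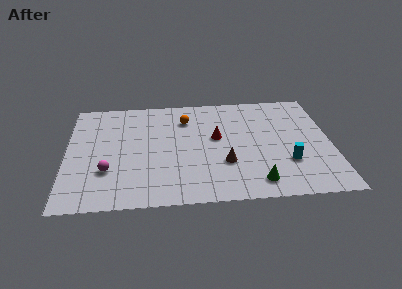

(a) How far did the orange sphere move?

1.0

From (5.7, 7.7) to (6.7, 7.6), the orange sphere covered √(1.0² + 0.1²) ≈ 1.0 units.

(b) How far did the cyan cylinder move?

1.1

From (13.3, 2.7) to (12.3, 3.1), the cyan cylinder covered √(1.0² + 0.4²) ≈ 1.1 units.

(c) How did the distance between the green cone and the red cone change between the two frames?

+2.3

Before: roughly 2.4 units apart; after: 4.7. That's 2.3 units further apart.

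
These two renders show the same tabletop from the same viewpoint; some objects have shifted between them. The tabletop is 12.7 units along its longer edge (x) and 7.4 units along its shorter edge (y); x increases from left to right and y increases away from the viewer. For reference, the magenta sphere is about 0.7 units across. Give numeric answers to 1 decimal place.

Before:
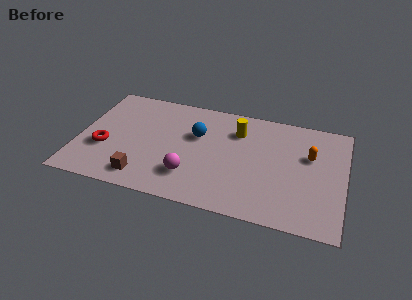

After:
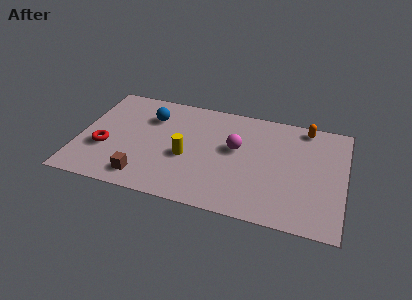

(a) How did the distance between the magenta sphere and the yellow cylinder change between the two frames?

-1.5

The distance was about 4.1 in the first image and 2.6 in the second, so they moved 1.5 units closer together.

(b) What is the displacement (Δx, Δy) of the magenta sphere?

(2.0, 2.4)

From the two frames, the magenta sphere sits at roughly (5.5, 1.9) before and (7.5, 4.3) after.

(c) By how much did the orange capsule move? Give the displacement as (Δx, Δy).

(-0.3, 1.9)

The orange capsule started near (11.0, 4.7) and ended near (10.7, 6.6).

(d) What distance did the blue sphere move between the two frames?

2.4

From (5.6, 4.7) to (3.3, 5.4), the blue sphere covered √(2.3² + 0.7²) ≈ 2.4 units.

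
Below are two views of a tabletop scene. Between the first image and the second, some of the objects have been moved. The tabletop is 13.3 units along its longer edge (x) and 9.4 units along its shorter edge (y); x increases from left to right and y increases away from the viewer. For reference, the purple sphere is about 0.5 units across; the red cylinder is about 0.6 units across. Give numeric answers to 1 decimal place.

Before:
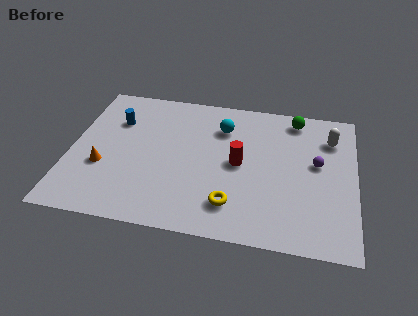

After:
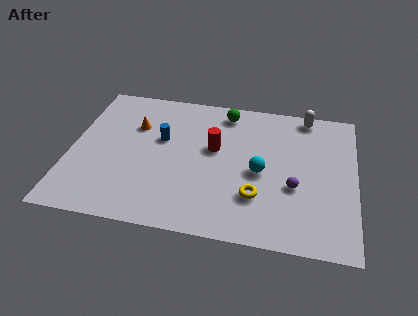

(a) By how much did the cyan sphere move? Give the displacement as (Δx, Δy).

(1.9, -2.7)

From the two frames, the cyan sphere sits at roughly (7.0, 7.0) before and (8.9, 4.3) after.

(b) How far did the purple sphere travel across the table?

2.0

The purple sphere moved from about (11.5, 5.3) to (10.5, 3.6), a distance of √(1.0² + 1.7²) ≈ 2.0.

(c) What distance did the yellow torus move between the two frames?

1.3

From (7.7, 2.0) to (8.8, 2.7), the yellow torus covered √(1.1² + 0.7²) ≈ 1.3 units.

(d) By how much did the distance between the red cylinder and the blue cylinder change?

-3.7

Before: roughly 6.2 units apart; after: 2.5. That's 3.7 units closer together.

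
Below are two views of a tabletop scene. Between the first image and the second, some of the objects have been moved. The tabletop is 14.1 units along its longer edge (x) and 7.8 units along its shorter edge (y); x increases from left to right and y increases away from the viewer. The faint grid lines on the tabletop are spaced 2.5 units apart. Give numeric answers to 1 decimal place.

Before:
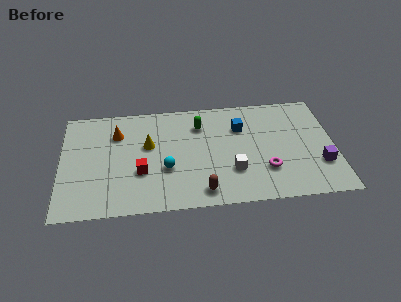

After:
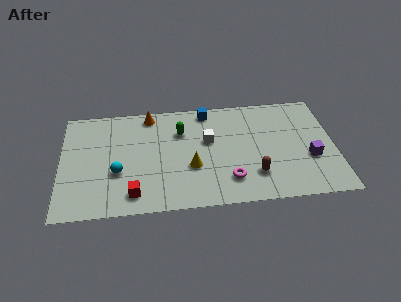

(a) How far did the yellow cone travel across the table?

2.8

The yellow cone moved from about (4.5, 4.7) to (6.7, 2.9), a distance of √(2.2² + 1.8²) ≈ 2.8.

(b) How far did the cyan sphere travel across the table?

2.5

From (5.4, 2.9) to (2.9, 2.9), the cyan sphere covered √(2.5² + 0.0²) ≈ 2.5 units.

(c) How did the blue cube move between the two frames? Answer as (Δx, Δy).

(-1.7, 1.4)

From the two frames, the blue cube sits at roughly (9.3, 5.5) before and (7.6, 6.9) after.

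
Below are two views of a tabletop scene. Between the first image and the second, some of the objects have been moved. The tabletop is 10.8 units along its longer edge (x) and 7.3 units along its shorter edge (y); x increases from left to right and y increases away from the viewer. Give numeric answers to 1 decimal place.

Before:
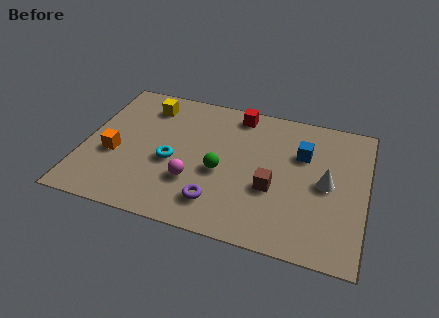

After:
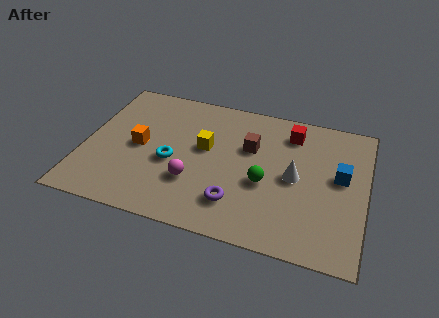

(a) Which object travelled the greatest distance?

the yellow cube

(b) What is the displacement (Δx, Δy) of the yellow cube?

(2.4, -1.7)

The yellow cube started near (2.2, 5.9) and ended near (4.6, 4.2).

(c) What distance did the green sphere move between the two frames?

1.7

The green sphere was near (5.3, 3.1) before and (7.0, 3.0) after, so it travelled √(1.7² + 0.1²) ≈ 1.7 units.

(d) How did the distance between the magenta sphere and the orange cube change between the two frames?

-0.6

They were about 3.2 units apart before and 2.6 after — 0.6 units closer together.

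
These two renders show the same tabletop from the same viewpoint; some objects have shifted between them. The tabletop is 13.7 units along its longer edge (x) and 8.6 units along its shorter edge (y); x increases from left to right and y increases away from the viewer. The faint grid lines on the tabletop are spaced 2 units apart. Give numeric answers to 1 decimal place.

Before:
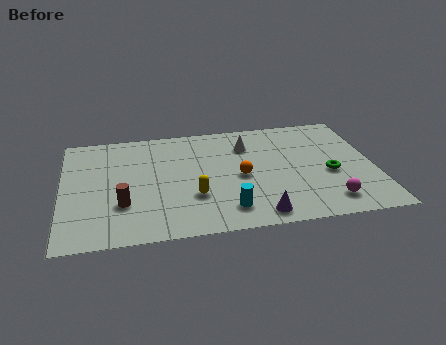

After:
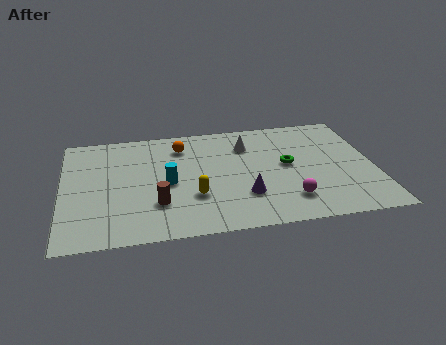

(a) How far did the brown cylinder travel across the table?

1.5

From (2.6, 2.7) to (4.1, 2.5), the brown cylinder covered √(1.5² + 0.2²) ≈ 1.5 units.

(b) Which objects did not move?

the white cone and the yellow capsule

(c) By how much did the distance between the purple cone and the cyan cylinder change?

+2.2

The distance was about 1.4 in the first image and 3.6 in the second, so they moved 2.2 units further apart.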